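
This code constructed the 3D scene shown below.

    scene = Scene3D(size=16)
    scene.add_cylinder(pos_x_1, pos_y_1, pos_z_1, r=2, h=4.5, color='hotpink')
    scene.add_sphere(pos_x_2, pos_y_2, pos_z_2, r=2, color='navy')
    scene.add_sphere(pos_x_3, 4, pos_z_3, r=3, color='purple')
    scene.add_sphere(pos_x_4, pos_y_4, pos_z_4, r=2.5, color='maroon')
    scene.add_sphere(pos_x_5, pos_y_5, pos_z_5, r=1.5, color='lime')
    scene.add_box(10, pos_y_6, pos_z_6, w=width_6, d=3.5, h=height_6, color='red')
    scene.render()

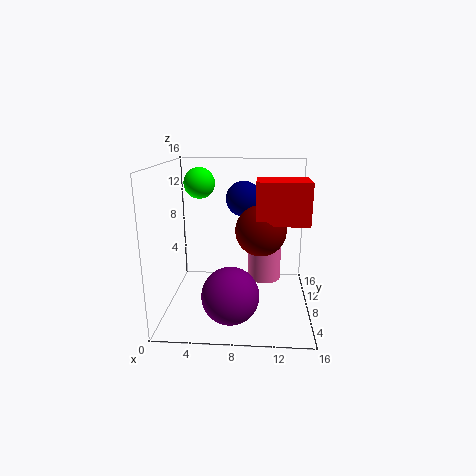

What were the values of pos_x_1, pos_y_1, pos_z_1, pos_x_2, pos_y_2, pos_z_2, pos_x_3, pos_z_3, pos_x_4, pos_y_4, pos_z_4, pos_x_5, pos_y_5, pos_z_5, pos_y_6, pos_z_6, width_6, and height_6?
pos_x_1 = 11
pos_y_1 = 11
pos_z_1 = 2
pos_x_2 = 8.5
pos_y_2 = 10
pos_z_2 = 12
pos_x_3 = 7.5
pos_z_3 = 3
pos_x_4 = 10.5
pos_y_4 = 4.5
pos_z_4 = 10
pos_x_5 = 4.5
pos_y_5 = 5
pos_z_5 = 14.5
pos_y_6 = 2.5
pos_z_6 = 11
width_6 = 5
height_6 = 4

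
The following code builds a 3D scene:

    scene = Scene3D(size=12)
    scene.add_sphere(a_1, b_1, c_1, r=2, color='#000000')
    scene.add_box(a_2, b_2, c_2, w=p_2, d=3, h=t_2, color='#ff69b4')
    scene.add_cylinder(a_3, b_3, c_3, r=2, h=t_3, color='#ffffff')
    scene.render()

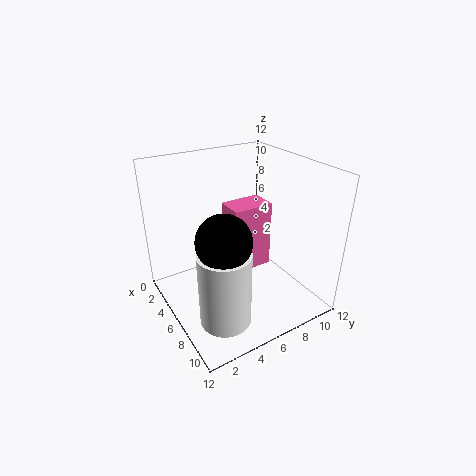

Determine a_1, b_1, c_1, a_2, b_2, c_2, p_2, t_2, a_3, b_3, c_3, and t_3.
a_1 = 9, b_1 = 3, c_1 = 8, a_2 = 7, b_2 = 4, c_2 = 5, p_2 = 2, t_2 = 5, a_3 = 9, b_3 = 3, c_3 = 1, t_3 = 6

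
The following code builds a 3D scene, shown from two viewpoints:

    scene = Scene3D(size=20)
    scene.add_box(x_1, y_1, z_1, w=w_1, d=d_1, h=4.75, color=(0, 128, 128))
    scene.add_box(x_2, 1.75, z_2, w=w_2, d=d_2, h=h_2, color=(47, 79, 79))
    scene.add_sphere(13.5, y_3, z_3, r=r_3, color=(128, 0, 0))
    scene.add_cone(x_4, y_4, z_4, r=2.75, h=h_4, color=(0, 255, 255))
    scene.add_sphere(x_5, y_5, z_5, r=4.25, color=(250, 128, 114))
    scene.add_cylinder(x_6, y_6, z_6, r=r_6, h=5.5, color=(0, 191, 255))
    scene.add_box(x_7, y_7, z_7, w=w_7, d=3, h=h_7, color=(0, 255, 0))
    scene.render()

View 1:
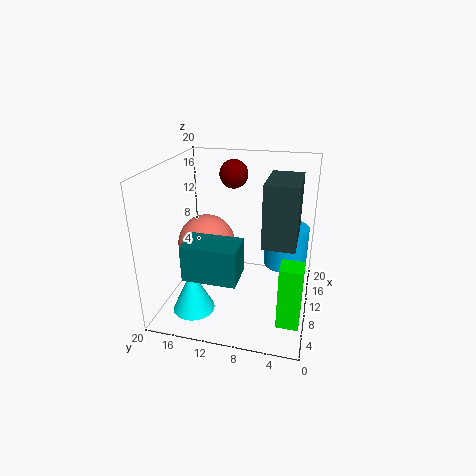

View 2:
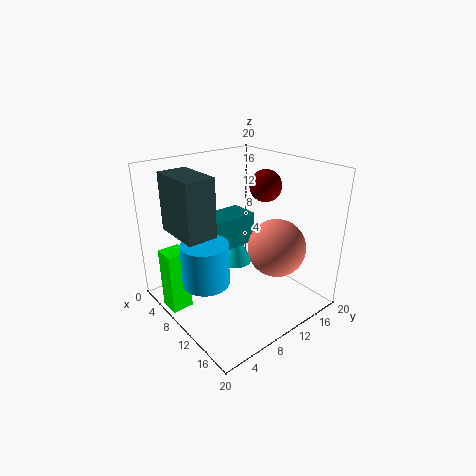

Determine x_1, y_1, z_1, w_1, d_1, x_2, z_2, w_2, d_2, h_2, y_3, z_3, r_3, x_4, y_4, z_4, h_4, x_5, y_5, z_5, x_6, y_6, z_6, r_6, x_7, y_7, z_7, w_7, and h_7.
x_1 = 2.75, y_1 = 8.5, z_1 = 6.75, w_1 = 4.5, d_1 = 7, x_2 = 4.25, z_2 = 11.75, w_2 = 6.75, d_2 = 4, h_2 = 7.75, y_3 = 11.5, z_3 = 18, r_3 = 2, x_4 = 3.75, y_4 = 14.5, z_4 = 2, h_4 = 5.75, x_5 = 12.25, y_5 = 15.5, z_5 = 7.5, x_6 = 11.5, y_6 = 3.5, z_6 = 6.25, r_6 = 3, x_7 = 4.5, y_7 = 0.5, z_7 = 0.25, w_7 = 3, h_7 = 8.75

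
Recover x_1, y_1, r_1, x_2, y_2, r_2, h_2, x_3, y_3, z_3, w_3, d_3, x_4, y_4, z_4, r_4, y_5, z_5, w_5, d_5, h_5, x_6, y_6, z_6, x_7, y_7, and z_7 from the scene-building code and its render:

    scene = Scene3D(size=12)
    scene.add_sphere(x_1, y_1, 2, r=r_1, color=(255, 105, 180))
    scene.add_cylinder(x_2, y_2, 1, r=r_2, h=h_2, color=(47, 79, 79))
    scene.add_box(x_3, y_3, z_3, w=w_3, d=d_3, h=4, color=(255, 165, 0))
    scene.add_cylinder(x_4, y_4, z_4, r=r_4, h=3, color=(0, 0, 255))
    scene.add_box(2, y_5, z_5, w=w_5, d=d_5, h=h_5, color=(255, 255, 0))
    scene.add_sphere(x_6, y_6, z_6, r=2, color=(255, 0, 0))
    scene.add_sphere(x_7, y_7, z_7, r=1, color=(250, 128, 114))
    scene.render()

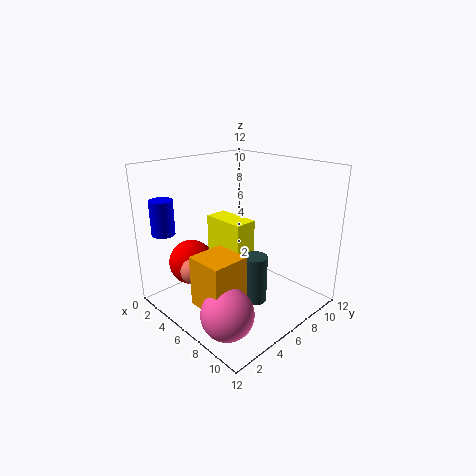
x_1 = 9, y_1 = 2, r_1 = 2, x_2 = 8, y_2 = 6, r_2 = 1, h_2 = 4, x_3 = 6, y_3 = 1, z_3 = 2, w_3 = 3, d_3 = 3, x_4 = 1, y_4 = 2, z_4 = 6, r_4 = 1, y_5 = 6, z_5 = 3, w_5 = 4, d_5 = 2, h_5 = 4, x_6 = 2, y_6 = 4, z_6 = 3, x_7 = 5, y_7 = 2, z_7 = 4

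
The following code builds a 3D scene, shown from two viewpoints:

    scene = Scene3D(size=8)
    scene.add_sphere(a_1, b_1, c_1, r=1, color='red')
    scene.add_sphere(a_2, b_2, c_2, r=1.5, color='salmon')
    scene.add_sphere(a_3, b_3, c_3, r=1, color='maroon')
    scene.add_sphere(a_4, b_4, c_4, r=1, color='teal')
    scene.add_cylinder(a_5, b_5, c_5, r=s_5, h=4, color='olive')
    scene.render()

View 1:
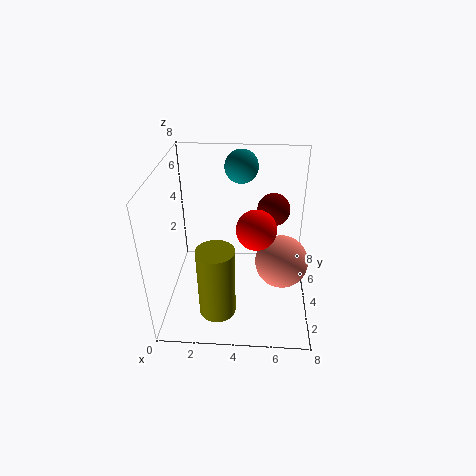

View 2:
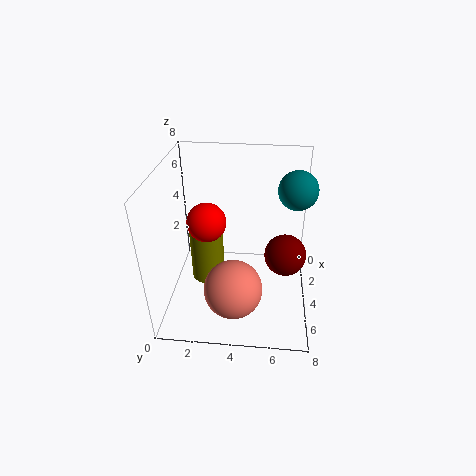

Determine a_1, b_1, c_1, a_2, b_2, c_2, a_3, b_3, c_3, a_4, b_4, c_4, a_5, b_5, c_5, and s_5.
a_1 = 5, b_1 = 2.5, c_1 = 5.5, a_2 = 6.5, b_2 = 4, c_2 = 2.5, a_3 = 6, b_3 = 6.5, c_3 = 4.5, a_4 = 4, b_4 = 7, c_4 = 7, a_5 = 3, b_5 = 2, c_5 = 0.5, s_5 = 1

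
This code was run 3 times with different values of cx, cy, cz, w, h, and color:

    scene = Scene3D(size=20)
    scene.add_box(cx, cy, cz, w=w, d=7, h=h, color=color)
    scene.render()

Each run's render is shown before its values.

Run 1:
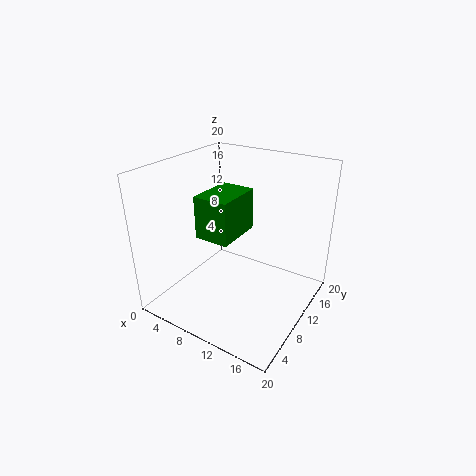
cx = 5, cy = 7, cz = 10, w = 5, h = 6, color = 'green'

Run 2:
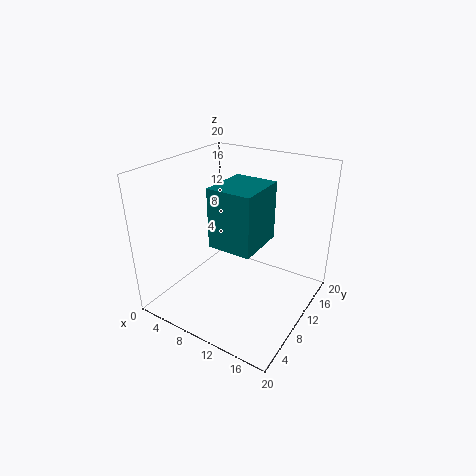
cx = 8, cy = 6, cz = 10, w = 6, h = 8, color = 'teal'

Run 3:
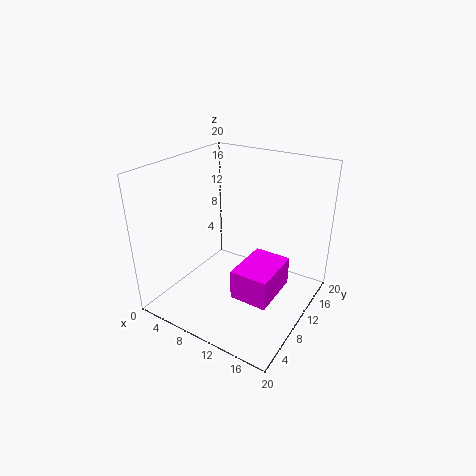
cx = 12, cy = 5, cz = 4, w = 5, h = 4, color = 'magenta'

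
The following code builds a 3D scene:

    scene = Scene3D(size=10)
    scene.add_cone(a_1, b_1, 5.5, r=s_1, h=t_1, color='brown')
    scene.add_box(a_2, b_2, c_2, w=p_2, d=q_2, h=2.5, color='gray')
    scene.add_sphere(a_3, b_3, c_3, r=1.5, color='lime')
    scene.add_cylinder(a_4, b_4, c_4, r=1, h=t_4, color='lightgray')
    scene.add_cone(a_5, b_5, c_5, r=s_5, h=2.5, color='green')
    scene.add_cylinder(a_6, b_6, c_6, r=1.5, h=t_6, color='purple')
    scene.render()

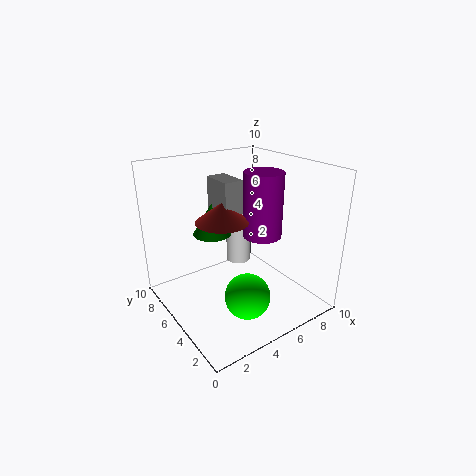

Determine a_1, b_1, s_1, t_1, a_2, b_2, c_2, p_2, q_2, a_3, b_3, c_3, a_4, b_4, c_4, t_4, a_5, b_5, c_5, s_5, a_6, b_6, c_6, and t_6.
a_1 = 5; b_1 = 7; s_1 = 2; t_1 = 1.5; a_2 = 5; b_2 = 6.5; c_2 = 6; p_2 = 1.5; q_2 = 2.5; a_3 = 4; b_3 = 2.5; c_3 = 2; a_4 = 7.5; b_4 = 8.5; c_4 = 1; t_4 = 4.5; a_5 = 5; b_5 = 8.5; c_5 = 4; s_5 = 1.5; a_6 = 8; b_6 = 6; c_6 = 4; t_6 = 5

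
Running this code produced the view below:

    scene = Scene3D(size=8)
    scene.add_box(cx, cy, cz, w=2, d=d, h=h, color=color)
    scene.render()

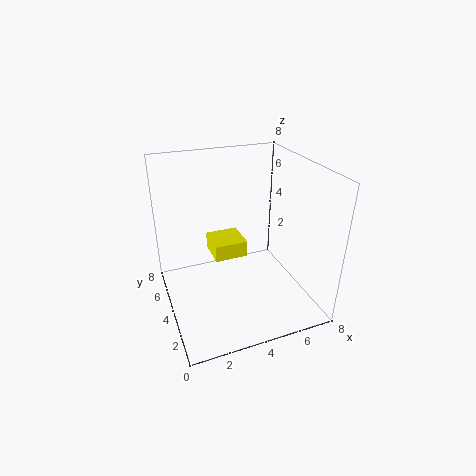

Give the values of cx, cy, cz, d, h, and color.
cx = 3, cy = 5, cz = 2, d = 2, h = 1, color = 'yellow'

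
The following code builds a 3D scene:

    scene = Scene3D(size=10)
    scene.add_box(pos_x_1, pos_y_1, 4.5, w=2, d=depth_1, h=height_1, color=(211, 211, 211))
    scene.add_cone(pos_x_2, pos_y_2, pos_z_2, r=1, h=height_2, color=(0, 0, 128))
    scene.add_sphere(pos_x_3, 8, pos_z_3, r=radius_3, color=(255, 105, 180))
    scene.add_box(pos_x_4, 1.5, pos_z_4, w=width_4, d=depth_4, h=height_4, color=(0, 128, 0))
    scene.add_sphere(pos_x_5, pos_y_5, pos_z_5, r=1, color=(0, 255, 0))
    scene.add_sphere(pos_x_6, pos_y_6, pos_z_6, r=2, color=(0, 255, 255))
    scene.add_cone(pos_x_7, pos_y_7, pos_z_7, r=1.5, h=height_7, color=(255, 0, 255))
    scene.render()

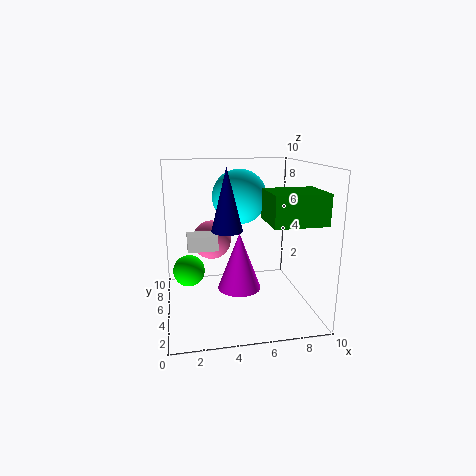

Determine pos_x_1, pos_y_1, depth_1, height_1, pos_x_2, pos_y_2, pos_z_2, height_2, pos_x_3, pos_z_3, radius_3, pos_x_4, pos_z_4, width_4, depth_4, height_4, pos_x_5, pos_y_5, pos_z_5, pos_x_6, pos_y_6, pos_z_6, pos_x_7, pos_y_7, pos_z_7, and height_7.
pos_x_1 = 1.5; pos_y_1 = 4; depth_1 = 1.5; height_1 = 1; pos_x_2 = 4; pos_y_2 = 3.5; pos_z_2 = 6; height_2 = 4; pos_x_3 = 3.5; pos_z_3 = 4; radius_3 = 1.5; pos_x_4 = 6.5; pos_z_4 = 6.5; width_4 = 3.5; depth_4 = 3; height_4 = 2; pos_x_5 = 1.5; pos_y_5 = 3.5; pos_z_5 = 3.5; pos_x_6 = 5.5; pos_y_6 = 7; pos_z_6 = 7.5; pos_x_7 = 5; pos_y_7 = 4.5; pos_z_7 = 1.5; height_7 = 4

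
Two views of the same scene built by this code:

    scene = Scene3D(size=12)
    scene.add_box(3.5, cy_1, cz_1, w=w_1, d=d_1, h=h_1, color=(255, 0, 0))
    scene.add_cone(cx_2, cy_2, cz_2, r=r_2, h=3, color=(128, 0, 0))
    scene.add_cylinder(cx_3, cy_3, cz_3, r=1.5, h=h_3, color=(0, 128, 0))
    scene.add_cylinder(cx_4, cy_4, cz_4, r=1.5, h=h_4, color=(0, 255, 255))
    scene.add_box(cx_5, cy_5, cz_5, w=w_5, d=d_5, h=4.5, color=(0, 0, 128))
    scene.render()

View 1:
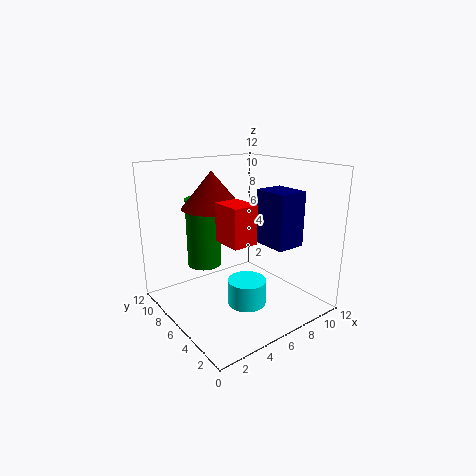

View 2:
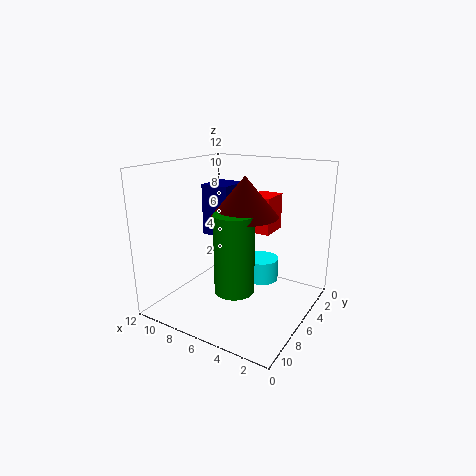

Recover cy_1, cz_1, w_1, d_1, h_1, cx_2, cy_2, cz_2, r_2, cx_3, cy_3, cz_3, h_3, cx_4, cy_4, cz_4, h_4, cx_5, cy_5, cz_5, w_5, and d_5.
cy_1 = 3, cz_1 = 6.5, w_1 = 2, d_1 = 2.5, h_1 = 3, cx_2 = 4.5, cy_2 = 7.5, cz_2 = 8.5, r_2 = 2.5, cx_3 = 4.5, cy_3 = 9, cz_3 = 3, h_3 = 6, cx_4 = 5, cy_4 = 3.5, cz_4 = 1.5, h_4 = 2, cx_5 = 7.5, cy_5 = 2.5, cz_5 = 5.5, w_5 = 2.5, d_5 = 3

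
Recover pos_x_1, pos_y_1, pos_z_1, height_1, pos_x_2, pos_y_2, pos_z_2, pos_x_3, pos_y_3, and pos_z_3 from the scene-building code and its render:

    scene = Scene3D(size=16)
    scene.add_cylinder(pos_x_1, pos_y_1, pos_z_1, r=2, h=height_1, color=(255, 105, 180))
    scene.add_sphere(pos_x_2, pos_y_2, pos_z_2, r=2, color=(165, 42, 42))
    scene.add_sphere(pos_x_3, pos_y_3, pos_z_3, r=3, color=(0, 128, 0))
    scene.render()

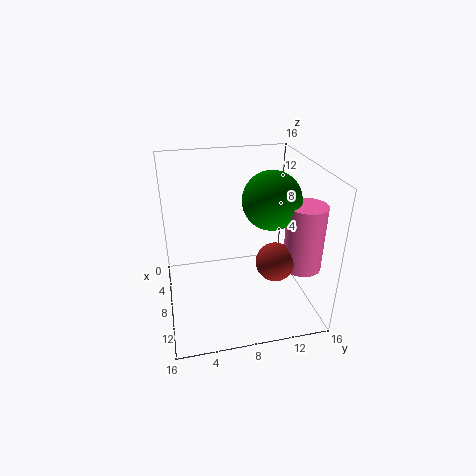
pos_x_1 = 12; pos_y_1 = 14; pos_z_1 = 6; height_1 = 7; pos_x_2 = 12; pos_y_2 = 11; pos_z_2 = 7; pos_x_3 = 10; pos_y_3 = 11; pos_z_3 = 13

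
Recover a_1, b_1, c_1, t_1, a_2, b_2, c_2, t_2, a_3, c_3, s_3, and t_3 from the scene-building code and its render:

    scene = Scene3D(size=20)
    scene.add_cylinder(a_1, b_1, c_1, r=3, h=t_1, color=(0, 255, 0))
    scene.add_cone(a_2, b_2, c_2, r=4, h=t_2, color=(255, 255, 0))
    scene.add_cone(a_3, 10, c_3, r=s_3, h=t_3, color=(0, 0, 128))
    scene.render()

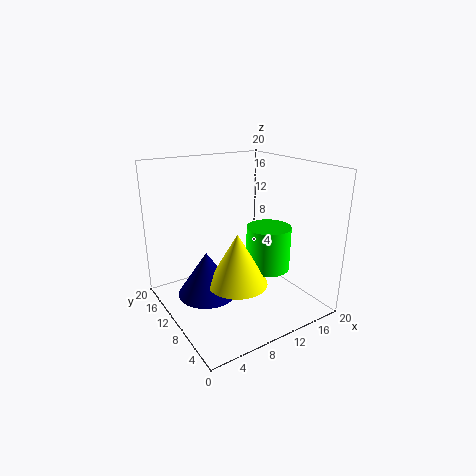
a_1 = 13, b_1 = 7, c_1 = 6, t_1 = 6, a_2 = 8, b_2 = 7, c_2 = 5, t_2 = 7, a_3 = 5, c_3 = 3, s_3 = 4, t_3 = 6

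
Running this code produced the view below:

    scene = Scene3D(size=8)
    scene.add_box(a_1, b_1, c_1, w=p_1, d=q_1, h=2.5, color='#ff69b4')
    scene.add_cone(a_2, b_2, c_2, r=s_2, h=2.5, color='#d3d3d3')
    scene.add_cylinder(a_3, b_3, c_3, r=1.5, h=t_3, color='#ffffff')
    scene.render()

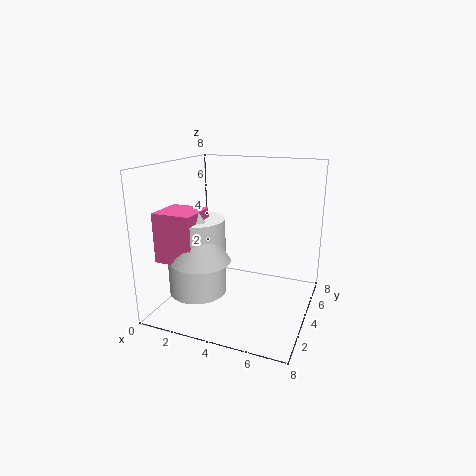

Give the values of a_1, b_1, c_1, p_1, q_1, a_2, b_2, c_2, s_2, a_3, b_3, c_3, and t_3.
a_1 = 1, b_1 = 0.5, c_1 = 3.5, p_1 = 2, q_1 = 2, a_2 = 3, b_2 = 1.5, c_2 = 3.5, s_2 = 1.5, a_3 = 2.5, b_3 = 2, c_3 = 1.5, t_3 = 4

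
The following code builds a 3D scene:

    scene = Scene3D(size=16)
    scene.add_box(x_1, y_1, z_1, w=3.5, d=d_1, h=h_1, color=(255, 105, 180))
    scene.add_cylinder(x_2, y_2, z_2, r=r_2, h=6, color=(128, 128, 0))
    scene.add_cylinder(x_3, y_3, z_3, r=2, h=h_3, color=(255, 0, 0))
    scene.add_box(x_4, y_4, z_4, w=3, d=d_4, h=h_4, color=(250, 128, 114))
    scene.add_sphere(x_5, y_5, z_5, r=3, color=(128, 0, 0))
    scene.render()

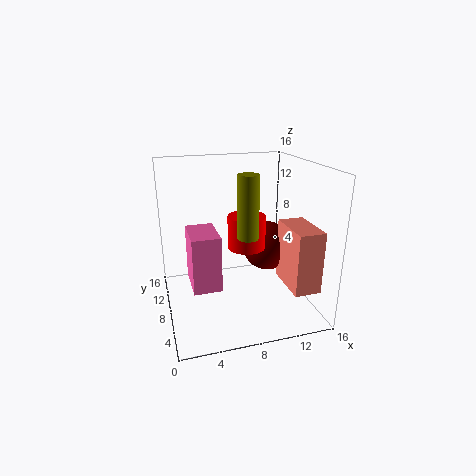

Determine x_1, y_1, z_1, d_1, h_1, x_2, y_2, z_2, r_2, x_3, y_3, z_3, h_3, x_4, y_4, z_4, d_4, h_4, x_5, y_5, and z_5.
x_1 = 3, y_1 = 9.5, z_1 = 0.5, d_1 = 5.5, h_1 = 7, x_2 = 7.5, y_2 = 3, z_2 = 10, r_2 = 1, x_3 = 8.5, y_3 = 6.5, z_3 = 7.5, h_3 = 3.5, x_4 = 13, y_4 = 3, z_4 = 2.5, d_4 = 5.5, h_4 = 7, x_5 = 12.5, y_5 = 10.5, z_5 = 5.5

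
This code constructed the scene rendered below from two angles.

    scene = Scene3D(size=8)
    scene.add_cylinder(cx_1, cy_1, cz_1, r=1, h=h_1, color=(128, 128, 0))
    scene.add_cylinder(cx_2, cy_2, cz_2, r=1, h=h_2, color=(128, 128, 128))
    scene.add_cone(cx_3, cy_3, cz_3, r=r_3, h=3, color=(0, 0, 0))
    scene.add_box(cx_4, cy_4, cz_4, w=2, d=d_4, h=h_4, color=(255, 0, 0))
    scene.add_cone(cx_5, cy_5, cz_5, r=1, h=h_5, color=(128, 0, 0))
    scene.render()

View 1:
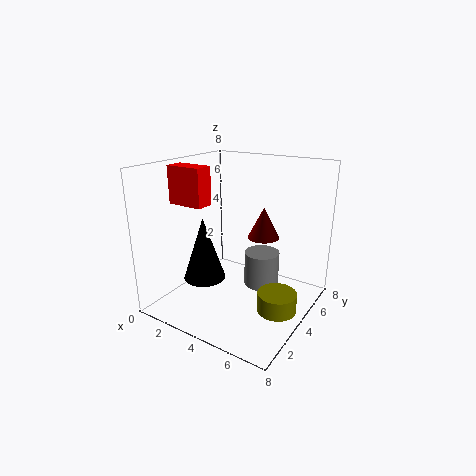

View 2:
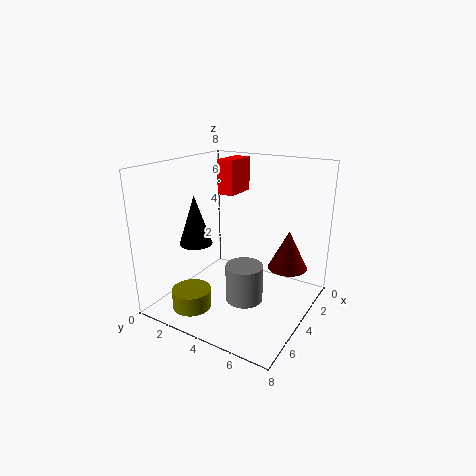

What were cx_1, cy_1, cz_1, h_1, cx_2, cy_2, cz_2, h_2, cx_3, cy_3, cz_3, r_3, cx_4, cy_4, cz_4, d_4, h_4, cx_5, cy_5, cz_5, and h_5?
cx_1 = 7; cy_1 = 3; cz_1 = 1; h_1 = 1; cx_2 = 5; cy_2 = 5; cz_2 = 1; h_2 = 2; cx_3 = 4; cy_3 = 1; cz_3 = 3; r_3 = 1; cx_4 = 1; cy_4 = 2; cz_4 = 6; d_4 = 1; h_4 = 2; cx_5 = 4; cy_5 = 7; cz_5 = 3; h_5 = 2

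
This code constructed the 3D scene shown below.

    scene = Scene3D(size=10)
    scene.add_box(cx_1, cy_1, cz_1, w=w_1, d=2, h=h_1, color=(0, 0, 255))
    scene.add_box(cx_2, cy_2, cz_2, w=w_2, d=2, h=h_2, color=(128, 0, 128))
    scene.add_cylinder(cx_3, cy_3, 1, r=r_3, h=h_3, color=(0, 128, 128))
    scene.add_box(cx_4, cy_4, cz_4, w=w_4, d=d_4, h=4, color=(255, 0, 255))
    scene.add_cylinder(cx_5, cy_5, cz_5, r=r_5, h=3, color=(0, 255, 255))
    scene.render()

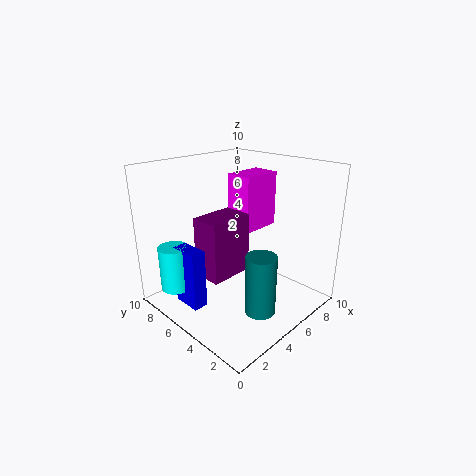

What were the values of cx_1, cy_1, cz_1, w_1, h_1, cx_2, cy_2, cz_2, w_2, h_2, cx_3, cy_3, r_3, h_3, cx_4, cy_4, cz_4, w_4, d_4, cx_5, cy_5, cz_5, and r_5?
cx_1 = 1, cy_1 = 5, cz_1 = 1, w_1 = 1, h_1 = 4, cx_2 = 2, cy_2 = 4, cz_2 = 3, w_2 = 3, h_2 = 4, cx_3 = 4, cy_3 = 2, r_3 = 1, h_3 = 4, cx_4 = 6, cy_4 = 5, cz_4 = 5, w_4 = 3, d_4 = 2, cx_5 = 1, cy_5 = 7, cz_5 = 2, r_5 = 1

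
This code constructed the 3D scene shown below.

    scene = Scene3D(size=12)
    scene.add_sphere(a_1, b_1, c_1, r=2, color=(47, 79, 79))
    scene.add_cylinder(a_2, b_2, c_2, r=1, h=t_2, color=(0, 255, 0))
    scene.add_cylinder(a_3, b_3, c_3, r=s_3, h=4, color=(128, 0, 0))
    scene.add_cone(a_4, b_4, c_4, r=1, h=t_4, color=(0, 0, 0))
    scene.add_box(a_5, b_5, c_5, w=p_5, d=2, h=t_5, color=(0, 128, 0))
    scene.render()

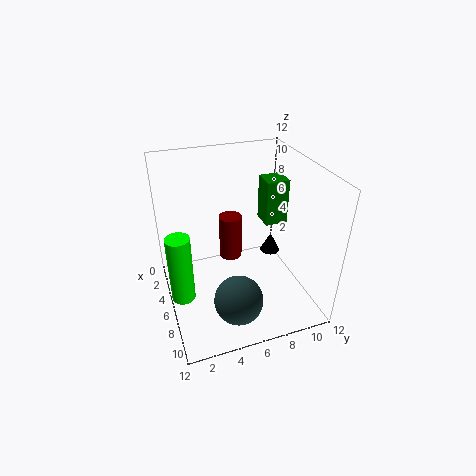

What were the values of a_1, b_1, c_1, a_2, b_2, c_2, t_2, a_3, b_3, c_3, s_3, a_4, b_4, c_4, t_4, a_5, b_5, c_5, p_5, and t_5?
a_1 = 9
b_1 = 5
c_1 = 2
a_2 = 6
b_2 = 1
c_2 = 1
t_2 = 6
a_3 = 4
b_3 = 6
c_3 = 3
s_3 = 1
a_4 = 2
b_4 = 11
c_4 = 1
t_4 = 2
a_5 = 3
b_5 = 9
c_5 = 6
p_5 = 2
t_5 = 4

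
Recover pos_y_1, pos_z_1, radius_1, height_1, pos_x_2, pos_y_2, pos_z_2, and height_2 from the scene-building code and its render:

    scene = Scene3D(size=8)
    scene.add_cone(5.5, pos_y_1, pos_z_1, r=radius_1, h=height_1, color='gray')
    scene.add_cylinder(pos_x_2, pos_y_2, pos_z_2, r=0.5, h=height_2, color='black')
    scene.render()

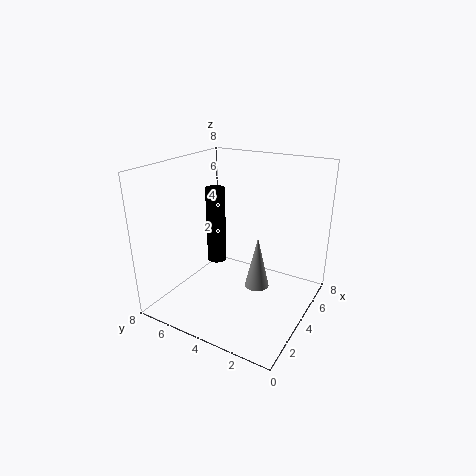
pos_y_1 = 3.5; pos_z_1 = 0.25; radius_1 = 0.75; height_1 = 3.25; pos_x_2 = 3; pos_y_2 = 4.75; pos_z_2 = 3; height_2 = 4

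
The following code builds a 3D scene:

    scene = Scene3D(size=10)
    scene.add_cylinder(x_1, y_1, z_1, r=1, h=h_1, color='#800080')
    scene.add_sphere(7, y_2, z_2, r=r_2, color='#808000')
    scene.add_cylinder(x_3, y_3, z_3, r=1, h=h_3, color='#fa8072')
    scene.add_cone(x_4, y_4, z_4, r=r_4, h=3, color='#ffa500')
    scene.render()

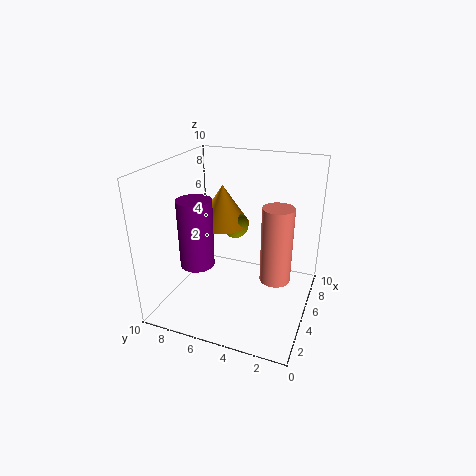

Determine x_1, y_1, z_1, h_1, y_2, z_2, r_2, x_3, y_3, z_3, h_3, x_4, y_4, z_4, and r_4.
x_1 = 1
y_1 = 6
z_1 = 5
h_1 = 4
y_2 = 6
z_2 = 5
r_2 = 1
x_3 = 4
y_3 = 2
z_3 = 3
h_3 = 5
x_4 = 7
y_4 = 7
z_4 = 5
r_4 = 2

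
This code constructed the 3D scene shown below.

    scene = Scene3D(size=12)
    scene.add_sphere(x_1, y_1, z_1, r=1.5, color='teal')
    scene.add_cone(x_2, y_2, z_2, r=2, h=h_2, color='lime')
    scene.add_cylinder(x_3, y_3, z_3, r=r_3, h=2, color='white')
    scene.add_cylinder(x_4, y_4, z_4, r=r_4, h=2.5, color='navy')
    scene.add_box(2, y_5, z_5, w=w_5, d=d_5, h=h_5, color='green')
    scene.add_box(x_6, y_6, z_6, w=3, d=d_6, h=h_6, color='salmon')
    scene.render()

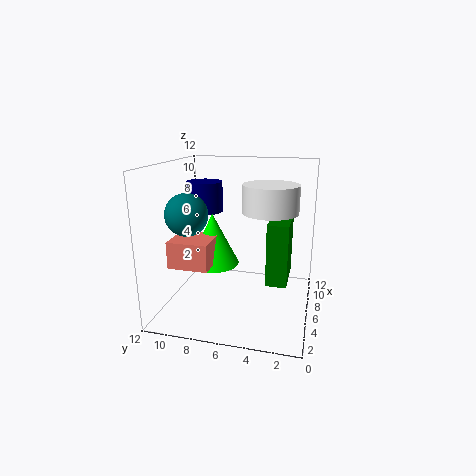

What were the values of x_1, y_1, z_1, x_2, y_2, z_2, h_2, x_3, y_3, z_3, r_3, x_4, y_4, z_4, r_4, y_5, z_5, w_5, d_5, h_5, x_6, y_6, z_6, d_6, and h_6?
x_1 = 1.5, y_1 = 8.5, z_1 = 9, x_2 = 4, y_2 = 7.5, z_2 = 4.5, h_2 = 4, x_3 = 3.5, y_3 = 3, z_3 = 9, r_3 = 2, x_4 = 6.5, y_4 = 9, z_4 = 8, r_4 = 1.5, y_5 = 1.5, z_5 = 4, w_5 = 3.5, d_5 = 1.5, h_5 = 4.5, x_6 = 1, y_6 = 7, z_6 = 5, d_6 = 3, h_6 = 2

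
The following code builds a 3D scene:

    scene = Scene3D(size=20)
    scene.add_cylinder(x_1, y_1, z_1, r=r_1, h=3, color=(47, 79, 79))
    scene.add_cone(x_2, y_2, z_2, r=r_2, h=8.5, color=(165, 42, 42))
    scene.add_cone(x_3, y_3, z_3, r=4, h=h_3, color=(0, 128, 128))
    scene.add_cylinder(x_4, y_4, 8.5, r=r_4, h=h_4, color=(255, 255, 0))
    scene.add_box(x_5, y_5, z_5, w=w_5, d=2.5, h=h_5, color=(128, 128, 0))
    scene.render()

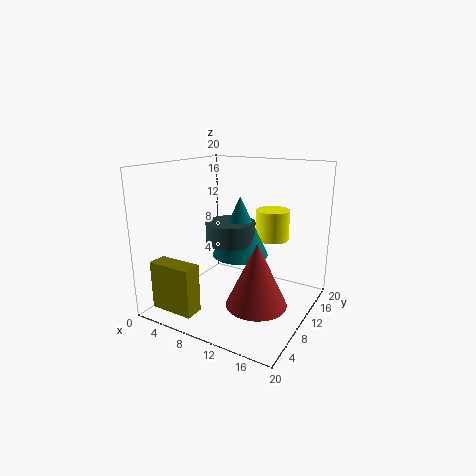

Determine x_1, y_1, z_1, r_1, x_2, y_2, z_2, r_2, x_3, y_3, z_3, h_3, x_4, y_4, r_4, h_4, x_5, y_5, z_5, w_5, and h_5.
x_1 = 8.5, y_1 = 10.5, z_1 = 9, r_1 = 3.5, x_2 = 14.5, y_2 = 7, z_2 = 2.5, r_2 = 4, x_3 = 9.5, y_3 = 11.5, z_3 = 7, h_3 = 8.5, x_4 = 12.5, y_4 = 16, r_4 = 2.5, h_4 = 4.5, x_5 = 2, y_5 = 1, z_5 = 1.5, w_5 = 6, h_5 = 6.5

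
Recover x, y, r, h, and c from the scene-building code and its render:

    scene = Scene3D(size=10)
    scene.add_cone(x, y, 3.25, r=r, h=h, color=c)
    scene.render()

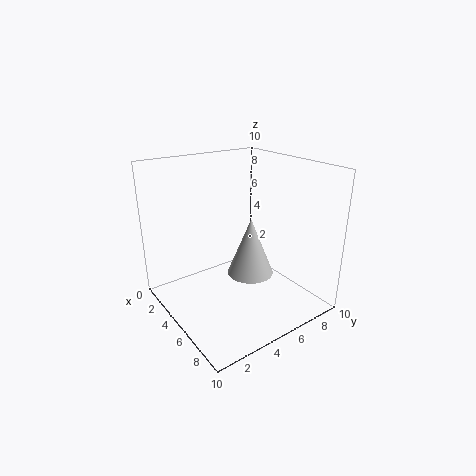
x = 6.75, y = 4.75, r = 1.5, h = 3.75, c = 'lightgray'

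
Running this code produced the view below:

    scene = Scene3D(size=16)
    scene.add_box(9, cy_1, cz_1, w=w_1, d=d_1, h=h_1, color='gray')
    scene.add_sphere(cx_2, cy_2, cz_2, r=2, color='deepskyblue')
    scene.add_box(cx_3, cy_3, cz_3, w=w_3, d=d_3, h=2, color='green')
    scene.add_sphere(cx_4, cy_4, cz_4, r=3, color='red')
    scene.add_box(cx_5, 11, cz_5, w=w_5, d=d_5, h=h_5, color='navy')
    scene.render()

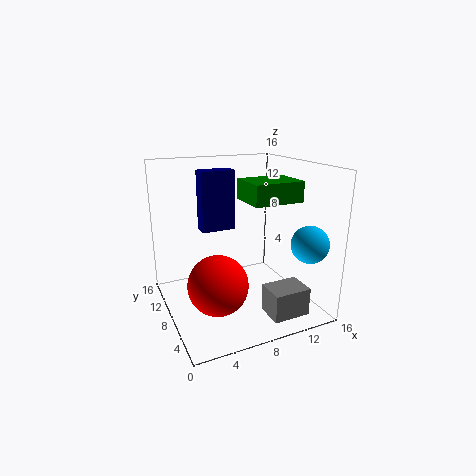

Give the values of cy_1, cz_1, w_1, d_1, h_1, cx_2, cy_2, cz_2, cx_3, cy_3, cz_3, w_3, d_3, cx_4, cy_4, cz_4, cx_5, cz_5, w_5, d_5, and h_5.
cy_1 = 1
cz_1 = 1
w_1 = 4
d_1 = 3
h_1 = 3
cx_2 = 14
cy_2 = 3
cz_2 = 8
cx_3 = 7
cy_3 = 2
cz_3 = 13
w_3 = 5
d_3 = 4
cx_4 = 4
cy_4 = 4
cz_4 = 5
cx_5 = 5
cz_5 = 8
w_5 = 4
d_5 = 2
h_5 = 7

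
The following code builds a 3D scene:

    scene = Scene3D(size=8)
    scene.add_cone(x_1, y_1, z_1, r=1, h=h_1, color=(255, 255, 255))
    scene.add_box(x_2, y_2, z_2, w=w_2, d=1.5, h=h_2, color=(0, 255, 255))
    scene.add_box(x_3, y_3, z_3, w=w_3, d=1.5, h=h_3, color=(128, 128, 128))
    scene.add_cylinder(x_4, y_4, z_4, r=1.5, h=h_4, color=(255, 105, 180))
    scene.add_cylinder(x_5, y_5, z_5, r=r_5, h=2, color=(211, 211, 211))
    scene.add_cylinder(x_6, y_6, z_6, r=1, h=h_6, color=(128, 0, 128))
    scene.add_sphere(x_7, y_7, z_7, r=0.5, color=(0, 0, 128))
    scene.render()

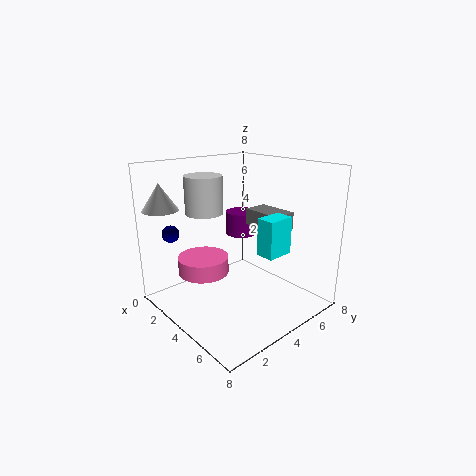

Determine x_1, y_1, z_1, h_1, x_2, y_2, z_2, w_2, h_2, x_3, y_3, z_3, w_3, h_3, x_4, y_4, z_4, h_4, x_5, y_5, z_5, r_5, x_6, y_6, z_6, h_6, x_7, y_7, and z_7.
x_1 = 1
y_1 = 1
z_1 = 5.5
h_1 = 1.5
x_2 = 5.5
y_2 = 4
z_2 = 3.5
w_2 = 1
h_2 = 2
x_3 = 2.5
y_3 = 6
z_3 = 4
w_3 = 2.5
h_3 = 1
x_4 = 2
y_4 = 3
z_4 = 1.5
h_4 = 1
x_5 = 3
y_5 = 2.5
z_5 = 5.5
r_5 = 1
x_6 = 1.5
y_6 = 6.5
z_6 = 3
h_6 = 1.5
x_7 = 1
y_7 = 1.5
z_7 = 4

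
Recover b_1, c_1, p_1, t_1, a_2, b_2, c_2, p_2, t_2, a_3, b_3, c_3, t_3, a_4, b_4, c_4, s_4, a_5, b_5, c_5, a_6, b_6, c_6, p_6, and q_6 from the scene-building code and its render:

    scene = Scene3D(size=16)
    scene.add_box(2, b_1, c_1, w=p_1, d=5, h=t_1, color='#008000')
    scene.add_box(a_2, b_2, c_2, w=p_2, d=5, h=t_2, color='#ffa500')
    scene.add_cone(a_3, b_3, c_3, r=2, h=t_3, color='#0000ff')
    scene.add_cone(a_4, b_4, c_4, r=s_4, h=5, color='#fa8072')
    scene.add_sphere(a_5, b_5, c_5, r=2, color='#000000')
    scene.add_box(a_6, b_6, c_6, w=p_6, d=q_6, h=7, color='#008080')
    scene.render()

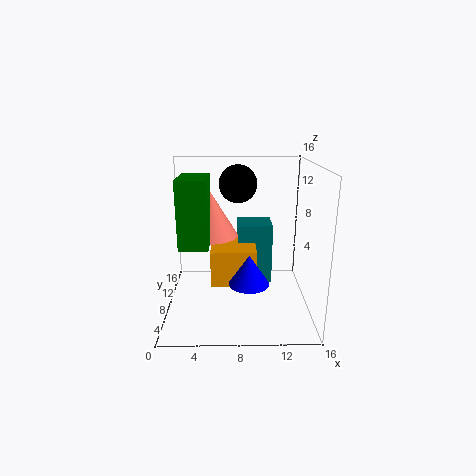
b_1 = 4; c_1 = 8; p_1 = 3; t_1 = 7; a_2 = 5; b_2 = 6; c_2 = 3; p_2 = 5; t_2 = 4; a_3 = 9; b_3 = 3; c_3 = 5; t_3 = 3; a_4 = 5; b_4 = 9; c_4 = 8; s_4 = 3; a_5 = 8; b_5 = 8; c_5 = 14; a_6 = 8; b_6 = 9; c_6 = 2; p_6 = 4; q_6 = 4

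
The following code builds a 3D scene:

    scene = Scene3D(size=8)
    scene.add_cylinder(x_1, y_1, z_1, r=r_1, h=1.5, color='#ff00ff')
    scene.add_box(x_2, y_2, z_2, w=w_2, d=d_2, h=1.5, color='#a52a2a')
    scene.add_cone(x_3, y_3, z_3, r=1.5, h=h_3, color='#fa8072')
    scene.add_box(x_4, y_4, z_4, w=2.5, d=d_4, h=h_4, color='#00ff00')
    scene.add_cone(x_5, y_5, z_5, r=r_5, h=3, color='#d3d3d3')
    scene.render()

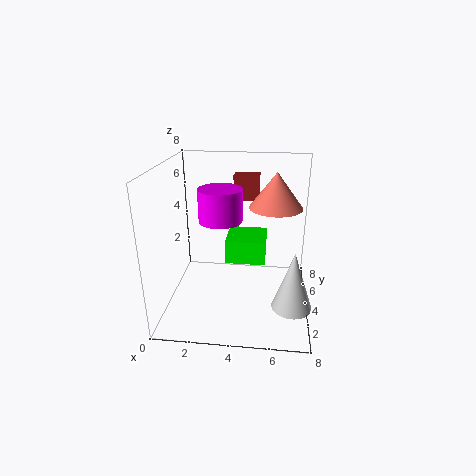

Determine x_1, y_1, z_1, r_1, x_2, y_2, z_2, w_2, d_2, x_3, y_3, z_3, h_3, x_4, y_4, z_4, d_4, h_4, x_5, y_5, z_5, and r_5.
x_1 = 3.5, y_1 = 1.5, z_1 = 6, r_1 = 1, x_2 = 3.5, y_2 = 6, z_2 = 5.5, w_2 = 1.5, d_2 = 1, x_3 = 6, y_3 = 5, z_3 = 5.5, h_3 = 2, x_4 = 3, y_4 = 5.5, z_4 = 1.5, d_4 = 2.5, h_4 = 1.5, x_5 = 7, y_5 = 1.5, z_5 = 1.5, r_5 = 1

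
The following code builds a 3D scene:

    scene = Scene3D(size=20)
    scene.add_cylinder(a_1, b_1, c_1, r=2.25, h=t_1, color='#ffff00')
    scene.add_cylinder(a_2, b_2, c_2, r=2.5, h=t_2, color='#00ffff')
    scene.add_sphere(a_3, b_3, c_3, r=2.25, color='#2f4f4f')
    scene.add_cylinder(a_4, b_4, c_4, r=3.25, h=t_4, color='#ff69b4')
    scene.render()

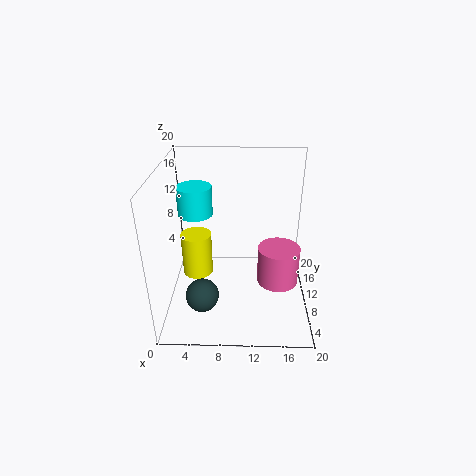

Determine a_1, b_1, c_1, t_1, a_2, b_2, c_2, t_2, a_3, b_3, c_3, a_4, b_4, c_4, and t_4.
a_1 = 3.75; b_1 = 12.25; c_1 = 2.75; t_1 = 6.5; a_2 = 3.75; b_2 = 13.25; c_2 = 12; t_2 = 4.25; a_3 = 5.25; b_3 = 5.5; c_3 = 3.5; a_4 = 16.25; b_4 = 13.5; c_4 = 0.25; t_4 = 6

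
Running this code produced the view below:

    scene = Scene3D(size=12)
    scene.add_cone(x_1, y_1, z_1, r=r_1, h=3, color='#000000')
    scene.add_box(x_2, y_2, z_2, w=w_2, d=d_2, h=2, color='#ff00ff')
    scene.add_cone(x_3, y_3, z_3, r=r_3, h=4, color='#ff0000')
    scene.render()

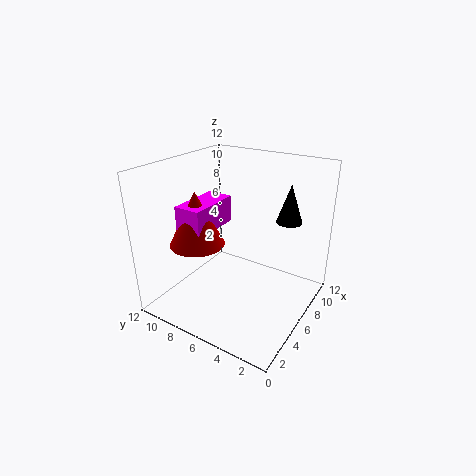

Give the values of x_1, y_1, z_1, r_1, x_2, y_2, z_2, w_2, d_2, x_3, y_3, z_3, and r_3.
x_1 = 7; y_1 = 2; z_1 = 8; r_1 = 1; x_2 = 1; y_2 = 6; z_2 = 8; w_2 = 4; d_2 = 2; x_3 = 2; y_3 = 7; z_3 = 7; r_3 = 2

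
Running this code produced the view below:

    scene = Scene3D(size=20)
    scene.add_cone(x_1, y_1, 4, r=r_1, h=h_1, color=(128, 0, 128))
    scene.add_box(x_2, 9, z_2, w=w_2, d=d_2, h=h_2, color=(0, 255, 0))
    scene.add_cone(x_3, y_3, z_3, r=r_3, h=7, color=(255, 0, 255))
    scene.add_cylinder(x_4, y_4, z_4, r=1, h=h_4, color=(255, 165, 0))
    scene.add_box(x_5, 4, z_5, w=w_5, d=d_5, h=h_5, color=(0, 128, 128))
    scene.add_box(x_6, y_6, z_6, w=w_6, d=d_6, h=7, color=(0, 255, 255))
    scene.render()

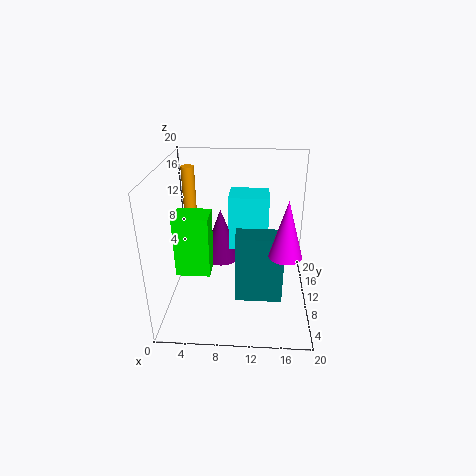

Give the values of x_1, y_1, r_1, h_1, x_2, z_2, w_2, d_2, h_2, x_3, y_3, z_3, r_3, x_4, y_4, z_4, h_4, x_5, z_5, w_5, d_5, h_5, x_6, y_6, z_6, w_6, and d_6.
x_1 = 7
y_1 = 15
r_1 = 3
h_1 = 8
x_2 = 1
z_2 = 4
w_2 = 5
d_2 = 4
h_2 = 9
x_3 = 16
y_3 = 4
z_3 = 11
r_3 = 2
x_4 = 2
y_4 = 17
z_4 = 10
h_4 = 8
x_5 = 10
z_5 = 4
w_5 = 6
d_5 = 3
h_5 = 9
x_6 = 9
y_6 = 7
z_6 = 10
w_6 = 5
d_6 = 4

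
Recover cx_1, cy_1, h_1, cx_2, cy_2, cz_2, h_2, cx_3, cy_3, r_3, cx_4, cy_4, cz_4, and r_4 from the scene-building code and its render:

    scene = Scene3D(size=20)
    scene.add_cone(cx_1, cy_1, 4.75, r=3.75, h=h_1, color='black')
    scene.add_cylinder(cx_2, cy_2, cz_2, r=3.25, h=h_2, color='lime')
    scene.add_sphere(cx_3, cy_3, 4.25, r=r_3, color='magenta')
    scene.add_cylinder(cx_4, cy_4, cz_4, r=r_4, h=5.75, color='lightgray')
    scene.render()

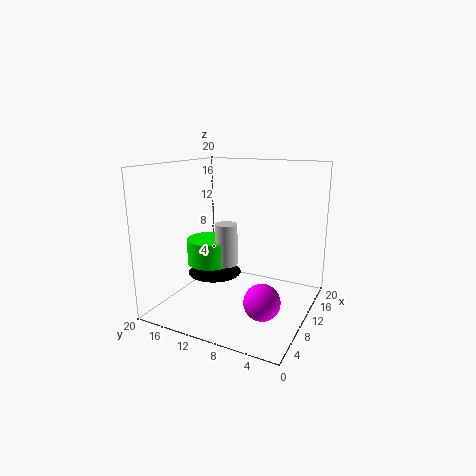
cx_1 = 9; cy_1 = 13.25; h_1 = 3; cx_2 = 8.75; cy_2 = 13.75; cz_2 = 6.25; h_2 = 3.5; cx_3 = 4.5; cy_3 = 4; r_3 = 2.25; cx_4 = 8.5; cy_4 = 11; cz_4 = 6.5; r_4 = 1.5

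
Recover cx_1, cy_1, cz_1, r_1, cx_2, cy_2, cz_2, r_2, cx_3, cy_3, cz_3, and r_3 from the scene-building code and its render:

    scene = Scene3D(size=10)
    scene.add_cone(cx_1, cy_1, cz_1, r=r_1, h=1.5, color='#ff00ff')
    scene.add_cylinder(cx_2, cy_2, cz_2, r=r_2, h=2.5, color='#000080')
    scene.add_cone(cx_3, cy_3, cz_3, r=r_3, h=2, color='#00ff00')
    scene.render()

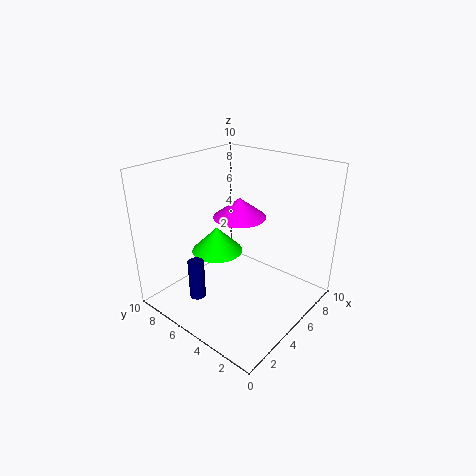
cx_1 = 7, cy_1 = 6.5, cz_1 = 5.5, r_1 = 2, cx_2 = 1, cy_2 = 5, cz_2 = 2.5, r_2 = 0.5, cx_3 = 6, cy_3 = 8, cz_3 = 2.5, r_3 = 2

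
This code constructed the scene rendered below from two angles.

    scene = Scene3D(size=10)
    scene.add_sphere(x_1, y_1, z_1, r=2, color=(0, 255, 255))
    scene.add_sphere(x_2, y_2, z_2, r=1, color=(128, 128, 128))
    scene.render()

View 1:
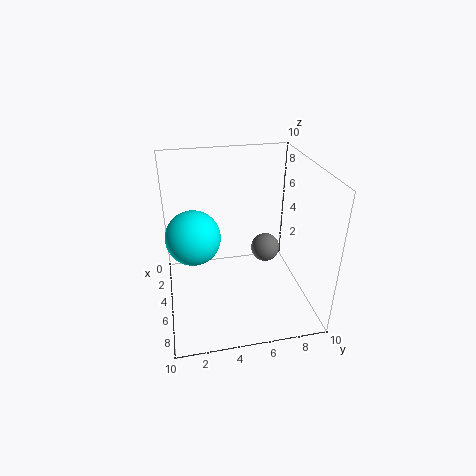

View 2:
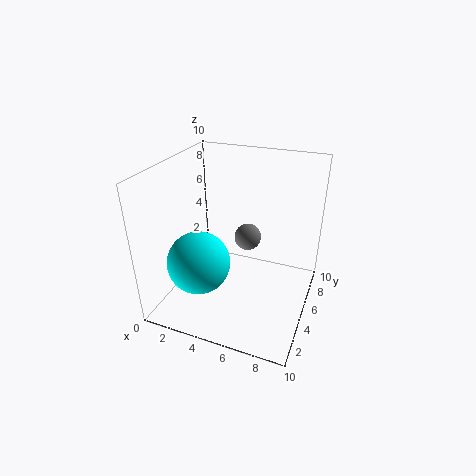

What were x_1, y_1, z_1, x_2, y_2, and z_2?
x_1 = 3.5, y_1 = 2, z_1 = 4.5, x_2 = 5, y_2 = 7, z_2 = 4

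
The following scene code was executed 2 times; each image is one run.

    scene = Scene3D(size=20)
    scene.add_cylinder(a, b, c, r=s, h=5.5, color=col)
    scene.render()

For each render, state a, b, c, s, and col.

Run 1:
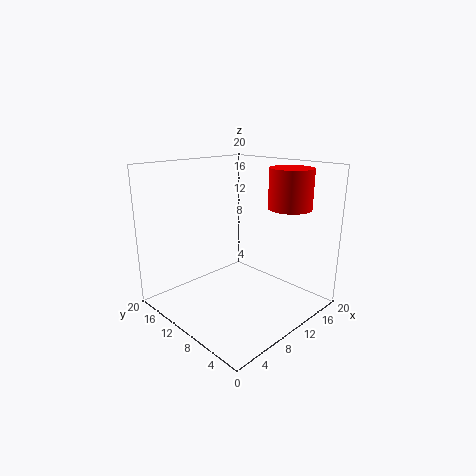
a = 15.5
b = 5.5
c = 14
s = 3
col = 'red'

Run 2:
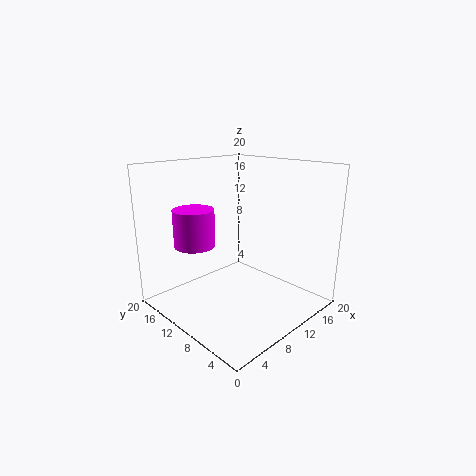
a = 7
b = 16
c = 8
s = 3
col = 'magenta'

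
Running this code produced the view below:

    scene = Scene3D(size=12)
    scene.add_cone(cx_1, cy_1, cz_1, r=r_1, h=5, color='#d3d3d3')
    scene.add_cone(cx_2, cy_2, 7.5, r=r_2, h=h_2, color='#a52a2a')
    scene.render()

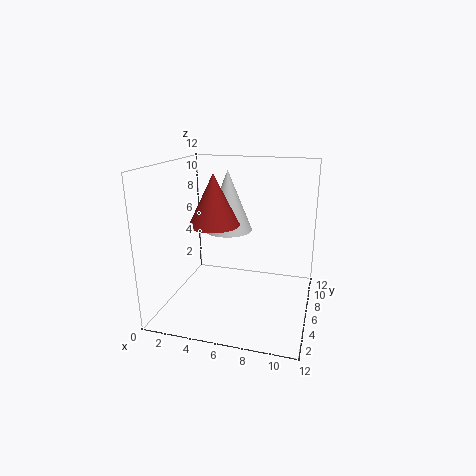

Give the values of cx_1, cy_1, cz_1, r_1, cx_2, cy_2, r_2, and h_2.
cx_1 = 5; cy_1 = 6.5; cz_1 = 6.5; r_1 = 2; cx_2 = 4.5; cy_2 = 4.5; r_2 = 2; h_2 = 4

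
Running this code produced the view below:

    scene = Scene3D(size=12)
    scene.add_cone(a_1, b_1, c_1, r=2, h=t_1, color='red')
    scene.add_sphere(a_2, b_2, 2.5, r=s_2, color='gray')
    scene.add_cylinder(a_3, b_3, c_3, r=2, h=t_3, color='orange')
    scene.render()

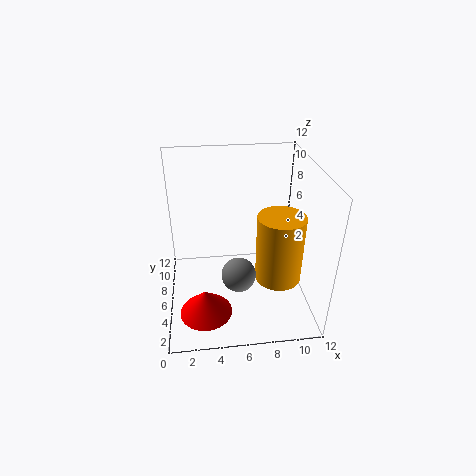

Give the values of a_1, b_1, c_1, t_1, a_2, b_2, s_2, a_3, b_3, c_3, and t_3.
a_1 = 3; b_1 = 2; c_1 = 2; t_1 = 2; a_2 = 6; b_2 = 5.5; s_2 = 1.5; a_3 = 9.5; b_3 = 5.5; c_3 = 2; t_3 = 6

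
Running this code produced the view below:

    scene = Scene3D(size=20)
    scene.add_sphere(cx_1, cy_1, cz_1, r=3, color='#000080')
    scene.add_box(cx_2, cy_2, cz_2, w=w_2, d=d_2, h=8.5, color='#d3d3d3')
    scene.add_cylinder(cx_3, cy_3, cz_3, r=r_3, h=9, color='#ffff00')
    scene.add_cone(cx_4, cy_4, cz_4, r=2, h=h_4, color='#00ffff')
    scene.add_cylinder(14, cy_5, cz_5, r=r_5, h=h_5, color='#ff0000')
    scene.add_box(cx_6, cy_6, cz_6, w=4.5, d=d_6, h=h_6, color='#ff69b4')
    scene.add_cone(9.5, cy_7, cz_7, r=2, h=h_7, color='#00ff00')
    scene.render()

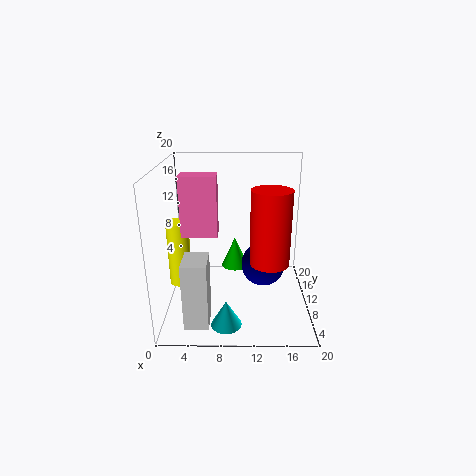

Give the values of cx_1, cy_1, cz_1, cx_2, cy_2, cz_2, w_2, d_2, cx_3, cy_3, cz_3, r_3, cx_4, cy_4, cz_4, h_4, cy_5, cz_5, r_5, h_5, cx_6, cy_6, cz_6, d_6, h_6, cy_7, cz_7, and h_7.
cx_1 = 13.5
cy_1 = 9
cz_1 = 6.5
cx_2 = 3.5
cy_2 = 0.5
cz_2 = 2
w_2 = 3
d_2 = 4
cx_3 = 2
cy_3 = 8.5
cz_3 = 4
r_3 = 1.5
cx_4 = 8.5
cy_4 = 3.5
cz_4 = 0.5
h_4 = 3.5
cy_5 = 5.5
cz_5 = 8.5
r_5 = 2.5
h_5 = 9.5
cx_6 = 3
cy_6 = 5.5
cz_6 = 12
d_6 = 2.5
h_6 = 7.5
cy_7 = 13.5
cz_7 = 4
h_7 = 4.5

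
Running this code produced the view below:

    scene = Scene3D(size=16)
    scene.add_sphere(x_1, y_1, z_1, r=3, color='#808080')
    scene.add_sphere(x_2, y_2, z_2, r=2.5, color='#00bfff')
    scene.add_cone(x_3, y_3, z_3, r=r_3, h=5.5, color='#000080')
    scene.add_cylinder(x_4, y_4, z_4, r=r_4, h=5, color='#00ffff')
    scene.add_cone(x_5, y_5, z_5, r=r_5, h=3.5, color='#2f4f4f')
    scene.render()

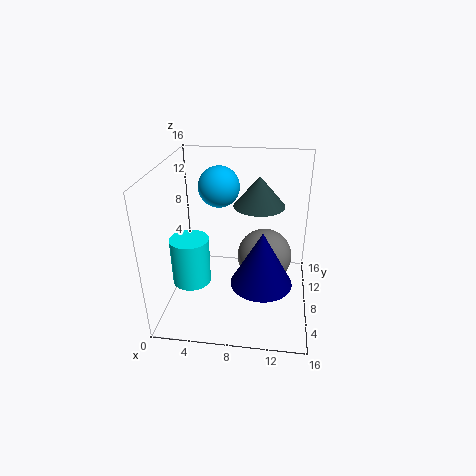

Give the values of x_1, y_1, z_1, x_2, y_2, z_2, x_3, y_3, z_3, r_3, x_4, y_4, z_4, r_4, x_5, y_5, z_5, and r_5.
x_1 = 11
y_1 = 8
z_1 = 6
x_2 = 5
y_2 = 13
z_2 = 12
x_3 = 11
y_3 = 3
z_3 = 6
r_3 = 3
x_4 = 3.5
y_4 = 4.5
z_4 = 4.5
r_4 = 2
x_5 = 10
y_5 = 11.5
z_5 = 10.5
r_5 = 3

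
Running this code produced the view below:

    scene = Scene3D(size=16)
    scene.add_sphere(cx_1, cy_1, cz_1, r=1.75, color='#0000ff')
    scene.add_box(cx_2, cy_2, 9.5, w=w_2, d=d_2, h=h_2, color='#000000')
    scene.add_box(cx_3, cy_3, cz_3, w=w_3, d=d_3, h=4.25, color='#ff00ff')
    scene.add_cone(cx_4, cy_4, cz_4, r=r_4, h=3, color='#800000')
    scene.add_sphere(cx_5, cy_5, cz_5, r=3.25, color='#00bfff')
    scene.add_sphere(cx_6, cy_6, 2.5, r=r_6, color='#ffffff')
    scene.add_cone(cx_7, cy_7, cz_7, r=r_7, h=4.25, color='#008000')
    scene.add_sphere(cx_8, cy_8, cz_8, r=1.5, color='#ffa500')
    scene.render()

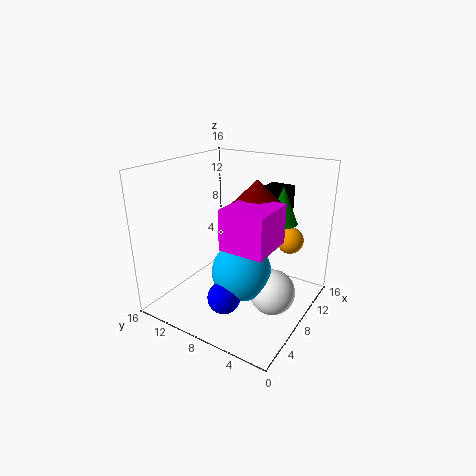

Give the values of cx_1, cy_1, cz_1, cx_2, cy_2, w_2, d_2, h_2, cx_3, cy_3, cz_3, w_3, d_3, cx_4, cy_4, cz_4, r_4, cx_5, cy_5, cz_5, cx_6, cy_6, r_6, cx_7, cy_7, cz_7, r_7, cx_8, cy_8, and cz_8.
cx_1 = 4, cy_1 = 7.25, cz_1 = 2.75, cx_2 = 12.75, cy_2 = 4.75, w_2 = 2.75, d_2 = 3, h_2 = 3.25, cx_3 = 4, cy_3 = 3, cz_3 = 8.25, w_3 = 5.25, d_3 = 4.75, cx_4 = 9.5, cy_4 = 6.5, cz_4 = 11.5, r_4 = 3, cx_5 = 6.75, cy_5 = 6.75, cz_5 = 4.75, cx_6 = 8, cy_6 = 3.5, r_6 = 2.5, cx_7 = 11.75, cy_7 = 4.5, cz_7 = 9.25, r_7 = 1.75, cx_8 = 11.5, cy_8 = 3.25, cz_8 = 7.5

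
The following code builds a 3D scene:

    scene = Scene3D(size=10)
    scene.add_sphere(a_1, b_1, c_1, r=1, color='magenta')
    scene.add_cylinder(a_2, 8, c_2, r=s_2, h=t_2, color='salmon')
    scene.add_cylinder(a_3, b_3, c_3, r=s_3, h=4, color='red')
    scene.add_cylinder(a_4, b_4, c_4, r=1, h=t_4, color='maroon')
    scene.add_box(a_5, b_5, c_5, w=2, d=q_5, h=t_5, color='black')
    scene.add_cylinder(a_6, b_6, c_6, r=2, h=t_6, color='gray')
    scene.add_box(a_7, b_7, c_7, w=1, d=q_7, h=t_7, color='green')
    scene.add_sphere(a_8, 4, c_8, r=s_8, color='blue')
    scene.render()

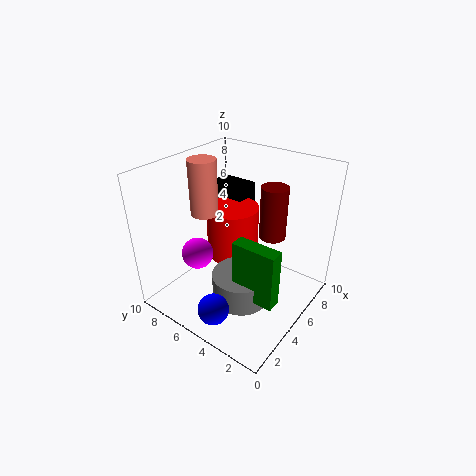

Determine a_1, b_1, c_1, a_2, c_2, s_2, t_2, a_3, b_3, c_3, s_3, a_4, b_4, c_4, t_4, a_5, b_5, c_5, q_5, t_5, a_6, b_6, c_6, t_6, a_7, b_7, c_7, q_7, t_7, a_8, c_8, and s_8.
a_1 = 2; b_1 = 6; c_1 = 5; a_2 = 5; c_2 = 6; s_2 = 1; t_2 = 4; a_3 = 7; b_3 = 7; c_3 = 2; s_3 = 2; a_4 = 8; b_4 = 4; c_4 = 4; t_4 = 4; a_5 = 8; b_5 = 7; c_5 = 4; q_5 = 3; t_5 = 3; a_6 = 4; b_6 = 4; c_6 = 1; t_6 = 2; a_7 = 3; b_7 = 1; c_7 = 2; q_7 = 3; t_7 = 4; a_8 = 1; c_8 = 2; s_8 = 1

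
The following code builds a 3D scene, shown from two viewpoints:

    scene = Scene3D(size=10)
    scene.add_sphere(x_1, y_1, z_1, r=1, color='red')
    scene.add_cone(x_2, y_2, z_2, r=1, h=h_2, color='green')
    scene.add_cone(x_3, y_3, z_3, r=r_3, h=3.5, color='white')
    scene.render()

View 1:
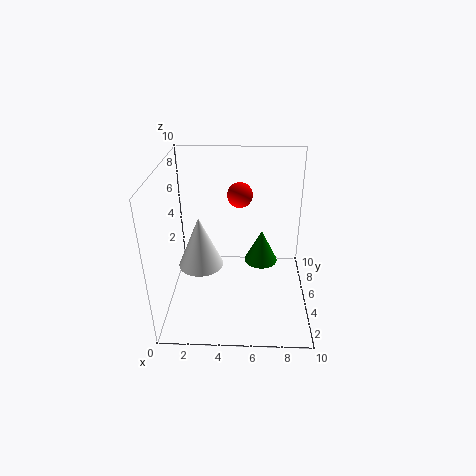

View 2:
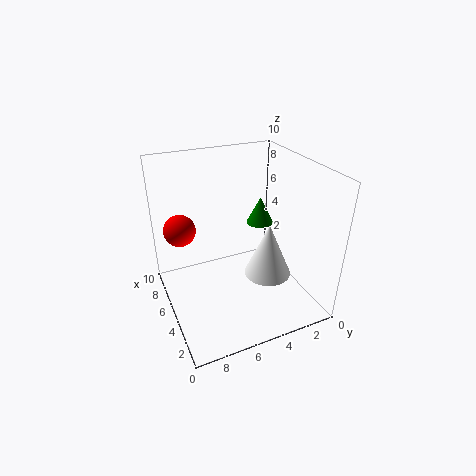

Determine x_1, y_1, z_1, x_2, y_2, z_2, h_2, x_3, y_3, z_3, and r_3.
x_1 = 5
y_1 = 9
z_1 = 6.5
x_2 = 6.5
y_2 = 2.5
z_2 = 5
h_2 = 2
x_3 = 2.5
y_3 = 4
z_3 = 3.5
r_3 = 1.5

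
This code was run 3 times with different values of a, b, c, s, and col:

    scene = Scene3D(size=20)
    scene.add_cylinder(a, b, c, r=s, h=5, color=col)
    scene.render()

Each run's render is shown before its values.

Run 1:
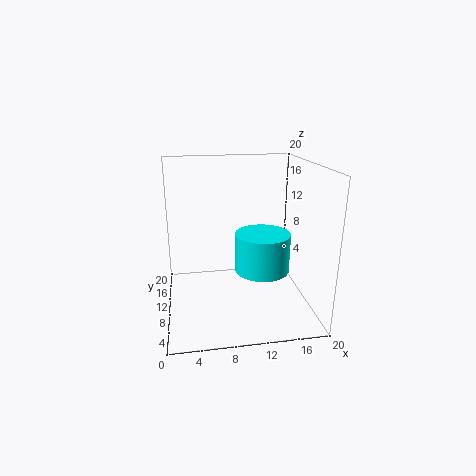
a = 12.5
b = 6
c = 7
s = 3.5
col = 'cyan'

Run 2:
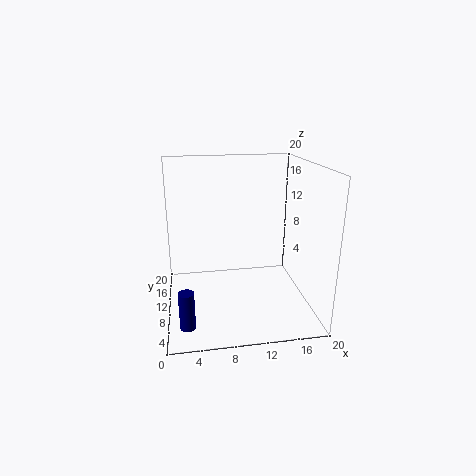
a = 2.5
b = 4
c = 0.5
s = 1
col = 'navy'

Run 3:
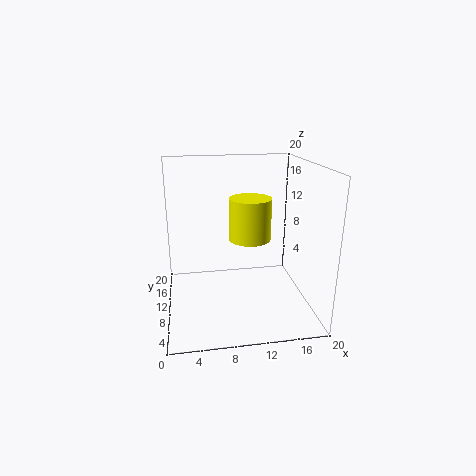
a = 10.5
b = 4.5
c = 12
s = 2.5
col = 'yellow'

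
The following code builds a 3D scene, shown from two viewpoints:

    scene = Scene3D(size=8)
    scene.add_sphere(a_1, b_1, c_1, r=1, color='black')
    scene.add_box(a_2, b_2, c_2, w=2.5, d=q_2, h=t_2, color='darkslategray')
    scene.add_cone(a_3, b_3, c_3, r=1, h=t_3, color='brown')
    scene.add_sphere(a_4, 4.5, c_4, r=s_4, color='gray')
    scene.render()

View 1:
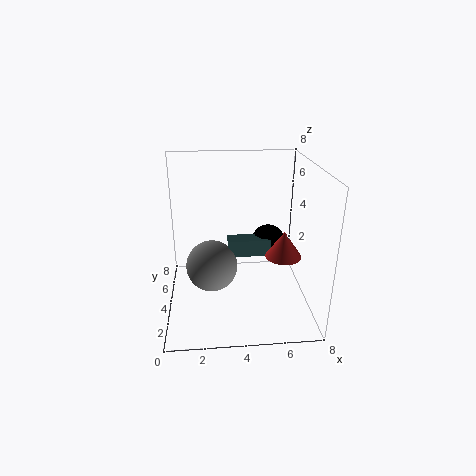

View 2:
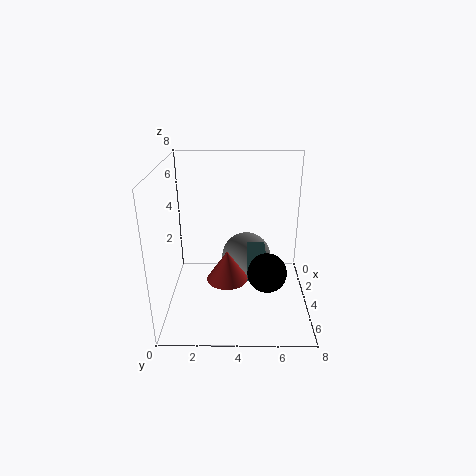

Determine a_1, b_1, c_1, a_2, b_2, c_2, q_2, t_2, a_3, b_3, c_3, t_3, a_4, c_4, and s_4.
a_1 = 6
b_1 = 5.5
c_1 = 3
a_2 = 3.5
b_2 = 4.5
c_2 = 2.5
q_2 = 1
t_2 = 1
a_3 = 6.5
b_3 = 3.5
c_3 = 3
t_3 = 1.5
a_4 = 2.5
c_4 = 2
s_4 = 1.5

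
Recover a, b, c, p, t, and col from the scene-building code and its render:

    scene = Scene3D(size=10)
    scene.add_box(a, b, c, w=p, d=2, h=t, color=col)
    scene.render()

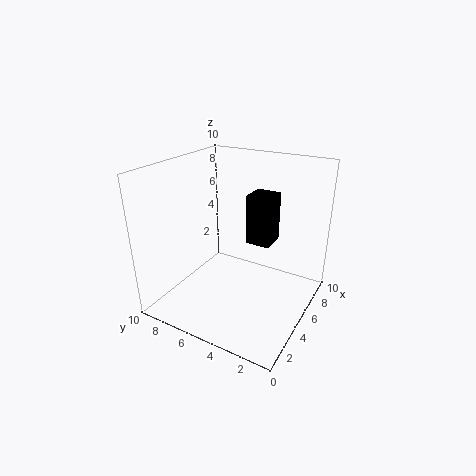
a = 8; b = 4; c = 3; p = 2; t = 4; col = 'black'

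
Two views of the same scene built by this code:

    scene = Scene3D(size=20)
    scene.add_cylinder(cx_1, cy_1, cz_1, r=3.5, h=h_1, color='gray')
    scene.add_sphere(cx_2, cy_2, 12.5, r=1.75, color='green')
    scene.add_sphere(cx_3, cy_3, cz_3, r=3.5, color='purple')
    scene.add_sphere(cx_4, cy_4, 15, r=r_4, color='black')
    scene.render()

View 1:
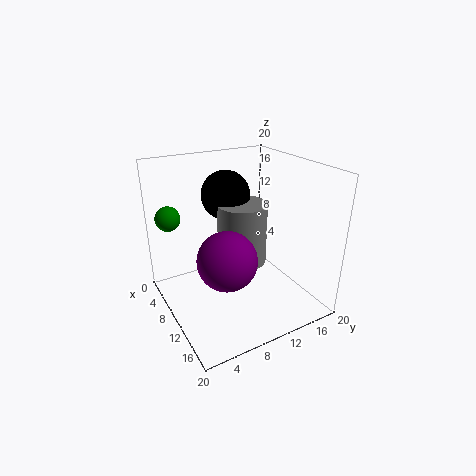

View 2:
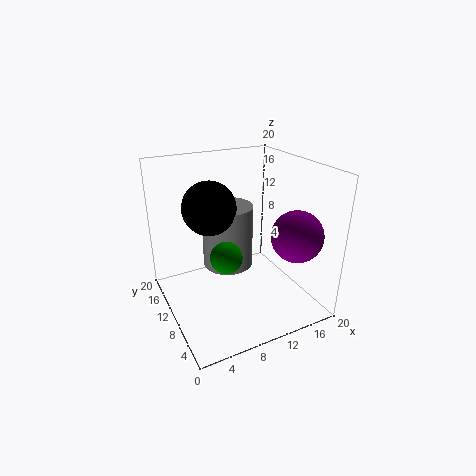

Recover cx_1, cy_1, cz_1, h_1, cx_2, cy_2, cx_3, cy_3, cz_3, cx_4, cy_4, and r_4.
cx_1 = 9
cy_1 = 11.25
cz_1 = 5.75
h_1 = 8.75
cx_2 = 4.5
cy_2 = 2
cx_3 = 16.25
cy_3 = 5
cz_3 = 11
cx_4 = 6
cy_4 = 10.25
r_4 = 3.5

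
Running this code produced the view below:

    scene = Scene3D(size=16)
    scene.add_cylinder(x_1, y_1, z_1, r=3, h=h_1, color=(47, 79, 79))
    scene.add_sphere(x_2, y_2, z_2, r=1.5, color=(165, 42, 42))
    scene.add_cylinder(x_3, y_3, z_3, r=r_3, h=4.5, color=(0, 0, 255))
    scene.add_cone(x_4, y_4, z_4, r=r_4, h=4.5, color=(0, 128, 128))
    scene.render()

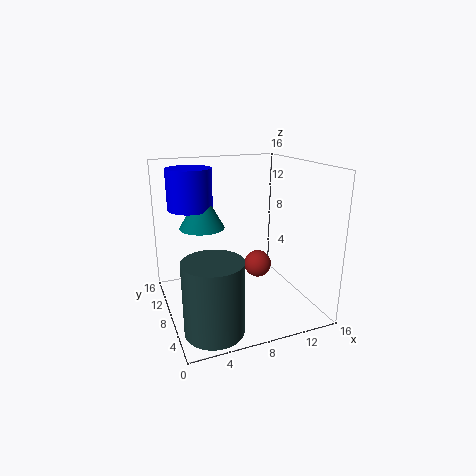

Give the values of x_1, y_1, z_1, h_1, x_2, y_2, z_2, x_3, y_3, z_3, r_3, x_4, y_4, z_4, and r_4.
x_1 = 3.5
y_1 = 3
z_1 = 0.5
h_1 = 7.5
x_2 = 10
y_2 = 7
z_2 = 5
x_3 = 3.5
y_3 = 11
z_3 = 11
r_3 = 2.5
x_4 = 4.5
y_4 = 10
z_4 = 9
r_4 = 2.5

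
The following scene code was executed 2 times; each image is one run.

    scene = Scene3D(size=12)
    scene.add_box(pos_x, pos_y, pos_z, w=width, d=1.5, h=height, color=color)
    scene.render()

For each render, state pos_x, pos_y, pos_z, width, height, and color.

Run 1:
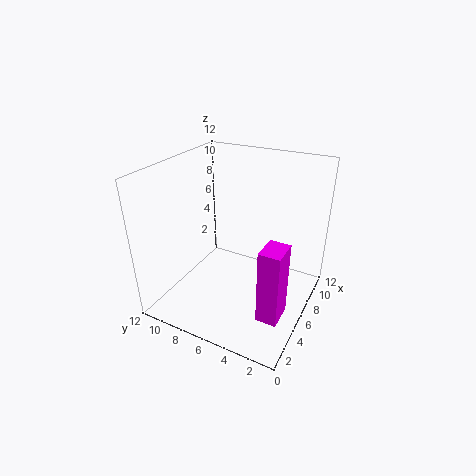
pos_x = 1
pos_y = 0.5
pos_z = 3
width = 2
height = 5.5
color = 'magenta'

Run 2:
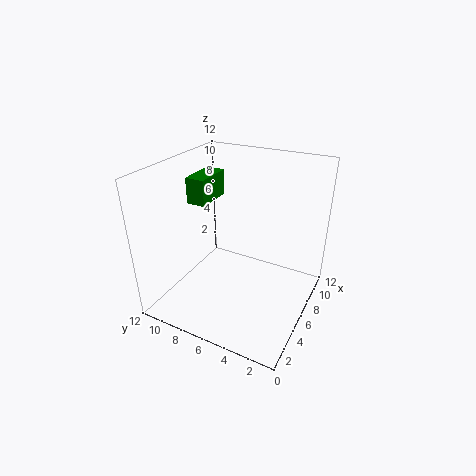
pos_x = 3.5
pos_y = 7.5
pos_z = 9.5
width = 3
height = 2
color = 'green'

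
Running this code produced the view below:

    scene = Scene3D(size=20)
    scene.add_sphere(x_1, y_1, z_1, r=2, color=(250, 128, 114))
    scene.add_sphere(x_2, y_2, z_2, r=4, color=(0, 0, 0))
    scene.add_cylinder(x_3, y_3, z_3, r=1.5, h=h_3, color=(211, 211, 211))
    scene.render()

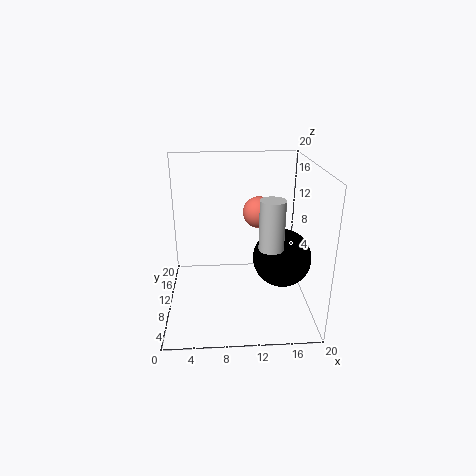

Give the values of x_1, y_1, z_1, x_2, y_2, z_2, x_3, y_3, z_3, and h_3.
x_1 = 12.5, y_1 = 8, z_1 = 14.5, x_2 = 16, y_2 = 8.5, z_2 = 7.5, x_3 = 13.5, y_3 = 3.5, z_3 = 11.5, h_3 = 6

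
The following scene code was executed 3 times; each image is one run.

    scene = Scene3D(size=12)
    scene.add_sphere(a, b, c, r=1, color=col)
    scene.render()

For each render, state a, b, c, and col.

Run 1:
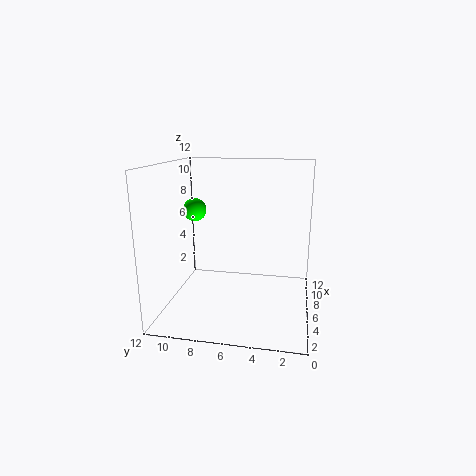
a = 7
b = 10
c = 8
col = 'lime'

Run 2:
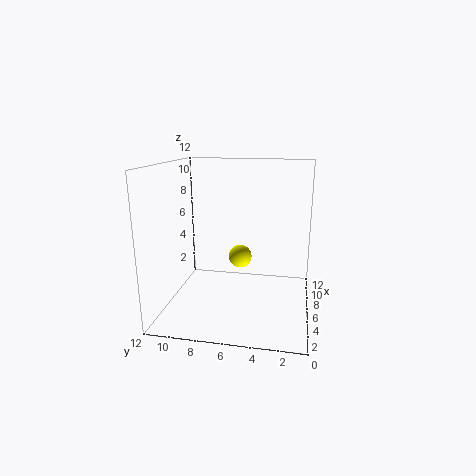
a = 7
b = 6
c = 4
col = 'yellow'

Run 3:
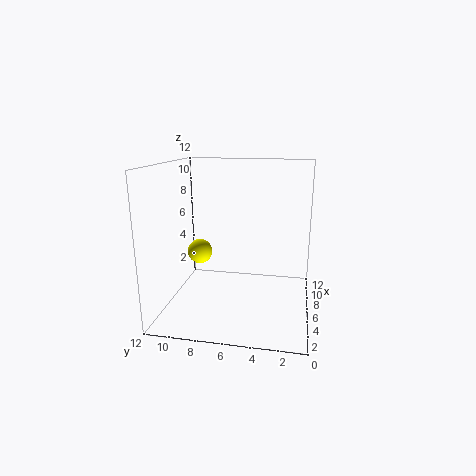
a = 5
b = 9
c = 5
col = 'yellow'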